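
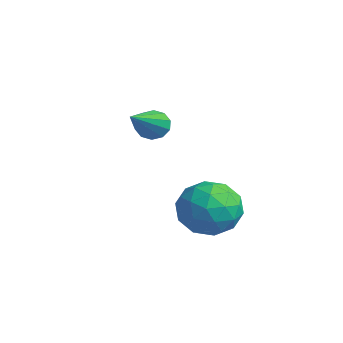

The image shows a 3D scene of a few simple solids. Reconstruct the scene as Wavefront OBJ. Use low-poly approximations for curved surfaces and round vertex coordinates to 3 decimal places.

v -4.36 -2.626 -0.582
v -4.099 -2.236 -0.409
v -3.02 -3.994 0.482
v -4.323 -2.298 -0.206
v -4.562 -2.486 -0.146
v -4.723 -2.727 -0.253
v -4.746 -2.929 -0.485
v -4.621 -3.016 -0.754
v -4.396 -2.954 -0.957
v -4.158 -2.766 -1.017
v -3.996 -2.525 -0.91
v -3.974 -2.323 -0.678
v -2.057 -2.59 -1.903
v -1.489 -1.882 -2.01
v -1.151 -3.438 -2.71
v -0.583 -2.73 -2.817
v -0.678 -3.12 -1.995
v -1.238 -2.596 -1.496
v -1.402 -2.724 -3.224
v -1.962 -2.2 -2.725
v -1.084 -1.964 -2.826
v -0.636 -2.209 -2.067
v -2.004 -3.111 -2.653
v -1.556 -3.356 -1.894
v -1.853 -2.162 -1.886
v -0.787 -3.158 -2.834
v -0.843 -3.388 -2.351
v -0.509 -2.971 -2.414
v -1.705 -2.581 -1.584
v -1.371 -2.165 -1.647
v -0.894 -2.892 -1.638
v -1.269 -3.155 -3.073
v -0.935 -2.739 -3.136
v -2.131 -2.349 -2.306
v -1.797 -1.932 -2.369
v -1.746 -2.428 -3.082
v -1.281 -1.794 -2.428
v -0.748 -2.292 -2.902
v -1.23 -2.289 -3.142
v -1.559 -1.981 -2.849
v -1.017 -1.937 -1.982
v -0.485 -2.436 -2.456
v -0.541 -2.665 -1.973
v -0.87 -2.357 -1.68
v -0.78 -1.986 -2.462
v -2.155 -2.884 -2.264
v -1.623 -3.383 -2.738
v -1.77 -2.963 -3.04
v -2.099 -2.655 -2.747
v -1.892 -3.028 -1.818
v -1.359 -3.526 -2.292
v -1.081 -3.339 -1.871
v -1.41 -3.031 -1.578
v -1.86 -3.334 -2.258
f 2 1 4
f 2 4 3
f 4 1 5
f 4 5 3
f 5 1 6
f 5 6 3
f 6 1 7
f 6 7 3
f 7 1 8
f 7 8 3
f 8 1 9
f 8 9 3
f 9 1 10
f 9 10 3
f 10 1 11
f 10 11 3
f 11 1 12
f 11 12 3
f 12 1 2
f 12 2 3
f 13 50 29
f 50 24 53
f 29 53 18
f 50 53 29
f 13 29 25
f 29 18 30
f 25 30 14
f 29 30 25
f 13 25 34
f 25 14 35
f 34 35 20
f 25 35 34
f 13 34 46
f 34 20 49
f 46 49 23
f 34 49 46
f 13 46 50
f 46 23 54
f 50 54 24
f 46 54 50
f 14 30 41
f 30 18 44
f 41 44 22
f 30 44 41
f 18 53 31
f 53 24 52
f 31 52 17
f 53 52 31
f 24 54 51
f 54 23 47
f 51 47 15
f 54 47 51
f 23 49 48
f 49 20 36
f 48 36 19
f 49 36 48
f 20 35 40
f 35 14 37
f 40 37 21
f 35 37 40
f 16 42 28
f 42 22 43
f 28 43 17
f 42 43 28
f 16 28 26
f 28 17 27
f 26 27 15
f 28 27 26
f 16 26 33
f 26 15 32
f 33 32 19
f 26 32 33
f 16 33 38
f 33 19 39
f 38 39 21
f 33 39 38
f 16 38 42
f 38 21 45
f 42 45 22
f 38 45 42
f 17 43 31
f 43 22 44
f 31 44 18
f 43 44 31
f 15 27 51
f 27 17 52
f 51 52 24
f 27 52 51
f 19 32 48
f 32 15 47
f 48 47 23
f 32 47 48
f 21 39 40
f 39 19 36
f 40 36 20
f 39 36 40
f 22 45 41
f 45 21 37
f 41 37 14
f 45 37 41



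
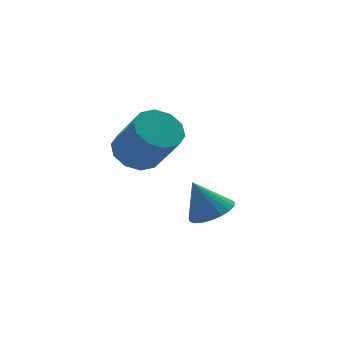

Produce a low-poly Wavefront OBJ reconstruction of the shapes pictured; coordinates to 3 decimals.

v -0.006 2.616 -1.551
v 0.801 2.77 -1.265
v -0.554 3.004 -0.209
v 0.705 3.093 -1.398
v 0.487 3.333 -1.557
v 0.182 3.449 -1.715
v -0.154 3.421 -1.844
v -0.465 3.254 -1.923
v -0.697 2.976 -1.937
v -0.809 2.636 -1.885
v -0.782 2.293 -1.774
v -0.621 2.005 -1.625
v -0.354 1.823 -1.463
v -0.026 1.778 -1.316
v 0.305 1.878 -1.21
v 0.582 2.105 -1.162
v 0.758 2.421 -1.182
v -2.487 3.24 1.59
v -1.837 3.833 1.859
v -1.462 2.752 3.338
v -2.113 2.16 3.07
v -2.328 3.991 2.098
v -1.953 2.91 3.578
v -2.88 3.862 2.144
v -2.505 2.781 3.623
v -3.282 3.495 1.978
v -2.907 2.415 3.457
v -3.38 3.032 1.664
v -3.006 1.951 3.143
v -3.138 2.648 1.322
v -2.763 1.567 2.801
v -2.647 2.49 1.082
v -2.272 1.409 2.562
v -2.095 2.619 1.037
v -1.72 1.538 2.516
v -1.693 2.985 1.203
v -1.318 1.905 2.682
v -1.594 3.449 1.517
v -1.22 2.368 2.996
f 2 1 4
f 2 4 3
f 4 1 5
f 4 5 3
f 5 1 6
f 5 6 3
f 6 1 7
f 6 7 3
f 7 1 8
f 7 8 3
f 8 1 9
f 8 9 3
f 9 1 10
f 9 10 3
f 10 1 11
f 10 11 3
f 11 1 12
f 11 12 3
f 12 1 13
f 12 13 3
f 13 1 14
f 13 14 3
f 14 1 15
f 14 15 3
f 15 1 16
f 15 16 3
f 16 1 17
f 16 17 3
f 17 1 2
f 17 2 3
f 19 18 22
f 19 22 20
f 20 22 23
f 20 23 21
f 22 18 24
f 22 24 23
f 23 24 25
f 23 25 21
f 24 18 26
f 24 26 25
f 25 26 27
f 25 27 21
f 26 18 28
f 26 28 27
f 27 28 29
f 27 29 21
f 28 18 30
f 28 30 29
f 29 30 31
f 29 31 21
f 30 18 32
f 30 32 31
f 31 32 33
f 31 33 21
f 32 18 34
f 32 34 33
f 33 34 35
f 33 35 21
f 34 18 36
f 34 36 35
f 35 36 37
f 35 37 21
f 36 18 38
f 36 38 37
f 37 38 39
f 37 39 21
f 38 18 19
f 38 19 39
f 39 19 20
f 39 20 21



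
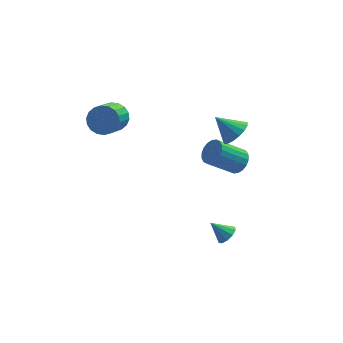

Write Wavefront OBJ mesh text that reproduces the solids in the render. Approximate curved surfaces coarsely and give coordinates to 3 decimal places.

v 2.89 3.121 0.732
v 3.433 2.994 1.347
v 1.97 3.619 1.648
v 3.512 3.364 1.225
v 3.448 3.678 0.99
v 3.257 3.865 0.696
v 2.981 3.881 0.411
v 2.685 3.723 0.199
v 2.435 3.427 0.109
v 2.29 3.061 0.162
v 2.282 2.709 0.346
v 2.413 2.451 0.618
v 2.654 2.347 0.916
v 2.949 2.42 1.173
v 3.23 2.654 1.328
v 1.687 -1.421 -2.625
v 2.111 -1.182 -2.31
v 0.953 -1.079 -1.895
v 1.994 -0.936 -2.544
v 1.76 -0.876 -2.808
v 1.497 -1.024 -3.002
v 1.307 -1.324 -3.052
v 1.262 -1.661 -2.939
v 1.379 -1.906 -2.706
v 1.614 -1.967 -2.442
v 1.876 -1.819 -2.248
v 2.066 -1.519 -2.197
v 3.236 3.965 -2.428
v 3.677 4.185 -1.876
v 2.305 4.036 -0.72
v 1.864 3.815 -1.272
v 3.552 4.469 -1.987
v 2.18 4.319 -0.832
v 3.364 4.653 -2.186
v 1.992 4.503 -1.031
v 3.151 4.7 -2.433
v 1.779 4.55 -1.278
v 2.955 4.602 -2.679
v 1.583 4.452 -1.523
v 2.815 4.378 -2.875
v 1.443 4.228 -1.719
v 2.758 4.072 -2.982
v 1.386 3.922 -1.827
v 2.795 3.744 -2.98
v 1.423 3.595 -1.824
v 2.92 3.461 -2.868
v 1.548 3.311 -1.713
v 3.108 3.277 -2.669
v 1.736 3.127 -1.514
v 3.321 3.23 -2.422
v 1.949 3.08 -1.267
v 3.517 3.328 -2.177
v 2.145 3.178 -1.021
v 3.657 3.552 -1.981
v 2.285 3.402 -0.825
v 3.714 3.858 -1.873
v 2.342 3.708 -0.718
v -2.874 4.479 1.586
v -2.124 4.125 1.631
v -2.737 2.946 2.559
v -3.486 3.301 2.514
v -2.125 4.353 1.921
v -2.738 3.175 2.849
v -2.273 4.607 2.145
v -2.886 3.429 3.073
v -2.541 4.835 2.258
v -3.154 3.657 3.186
v -2.874 4.993 2.238
v -3.487 3.815 3.166
v -3.207 5.049 2.089
v -3.82 3.871 3.017
v -3.475 4.992 1.84
v -4.087 3.814 2.768
v -3.623 4.834 1.541
v -4.236 3.655 2.469
v -3.622 4.605 1.251
v -4.235 3.427 2.179
v -3.474 4.351 1.027
v -4.087 3.173 1.955
v -3.206 4.123 0.914
v -3.819 2.945 1.842
v -2.873 3.965 0.934
v -3.486 2.787 1.862
v -2.54 3.909 1.083
v -3.153 2.731 2.011
v -2.273 3.966 1.332
v -2.885 2.788 2.26
f 2 1 4
f 2 4 3
f 4 1 5
f 4 5 3
f 5 1 6
f 5 6 3
f 6 1 7
f 6 7 3
f 7 1 8
f 7 8 3
f 8 1 9
f 8 9 3
f 9 1 10
f 9 10 3
f 10 1 11
f 10 11 3
f 11 1 12
f 11 12 3
f 12 1 13
f 12 13 3
f 13 1 14
f 13 14 3
f 14 1 15
f 14 15 3
f 15 1 2
f 15 2 3
f 17 16 19
f 17 19 18
f 19 16 20
f 19 20 18
f 20 16 21
f 20 21 18
f 21 16 22
f 21 22 18
f 22 16 23
f 22 23 18
f 23 16 24
f 23 24 18
f 24 16 25
f 24 25 18
f 25 16 26
f 25 26 18
f 26 16 27
f 26 27 18
f 27 16 17
f 27 17 18
f 29 28 32
f 29 32 30
f 30 32 33
f 30 33 31
f 32 28 34
f 32 34 33
f 33 34 35
f 33 35 31
f 34 28 36
f 34 36 35
f 35 36 37
f 35 37 31
f 36 28 38
f 36 38 37
f 37 38 39
f 37 39 31
f 38 28 40
f 38 40 39
f 39 40 41
f 39 41 31
f 40 28 42
f 40 42 41
f 41 42 43
f 41 43 31
f 42 28 44
f 42 44 43
f 43 44 45
f 43 45 31
f 44 28 46
f 44 46 45
f 45 46 47
f 45 47 31
f 46 28 48
f 46 48 47
f 47 48 49
f 47 49 31
f 48 28 50
f 48 50 49
f 49 50 51
f 49 51 31
f 50 28 52
f 50 52 51
f 51 52 53
f 51 53 31
f 52 28 54
f 52 54 53
f 53 54 55
f 53 55 31
f 54 28 56
f 54 56 55
f 55 56 57
f 55 57 31
f 56 28 29
f 56 29 57
f 57 29 30
f 57 30 31
f 59 58 62
f 59 62 60
f 60 62 63
f 60 63 61
f 62 58 64
f 62 64 63
f 63 64 65
f 63 65 61
f 64 58 66
f 64 66 65
f 65 66 67
f 65 67 61
f 66 58 68
f 66 68 67
f 67 68 69
f 67 69 61
f 68 58 70
f 68 70 69
f 69 70 71
f 69 71 61
f 70 58 72
f 70 72 71
f 71 72 73
f 71 73 61
f 72 58 74
f 72 74 73
f 73 74 75
f 73 75 61
f 74 58 76
f 74 76 75
f 75 76 77
f 75 77 61
f 76 58 78
f 76 78 77
f 77 78 79
f 77 79 61
f 78 58 80
f 78 80 79
f 79 80 81
f 79 81 61
f 80 58 82
f 80 82 81
f 81 82 83
f 81 83 61
f 82 58 84
f 82 84 83
f 83 84 85
f 83 85 61
f 84 58 86
f 84 86 85
f 85 86 87
f 85 87 61
f 86 58 59
f 86 59 87
f 87 59 60
f 87 60 61



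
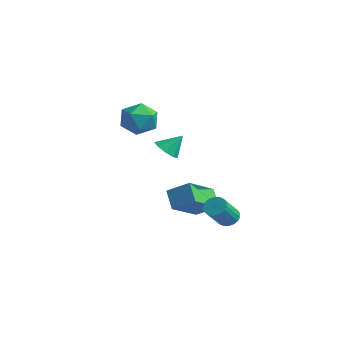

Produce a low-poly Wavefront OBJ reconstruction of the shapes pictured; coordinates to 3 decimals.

v 0.559 -1.875 1.753
v 1.024 -1.615 1.347
v 0.901 -1.245 2.547
v 0.637 -1.371 1.319
v 0.214 -1.363 1.494
v -0.048 -1.594 1.791
v -0.025 -1.957 2.07
v 0.27 -2.282 2.2
v 0.702 -2.416 2.122
v 1.066 -2.298 1.871
v 1.193 -1.981 1.564
v 2.623 -0.1 -2.012
v 2.971 0.256 -1.778
v 3.305 -0.744 -0.754
v 2.957 -1.1 -0.988
v 2.775 0.302 -1.669
v 3.109 -0.698 -0.645
v 2.553 0.279 -1.619
v 2.887 -0.722 -0.595
v 2.343 0.19 -1.638
v 2.677 -0.81 -0.614
v 2.182 0.051 -1.721
v 2.516 -0.949 -0.697
v 2.096 -0.114 -1.854
v 2.43 -1.114 -0.83
v 2.102 -0.277 -2.015
v 2.436 -1.277 -0.991
v 2.198 -0.409 -2.175
v 2.532 -1.409 -1.151
v 2.368 -0.487 -2.307
v 2.702 -1.488 -1.283
v 2.581 -0.499 -2.388
v 2.915 -1.499 -1.364
v 2.802 -0.442 -2.404
v 3.136 -1.442 -1.38
v 2.992 -0.325 -2.352
v 3.326 -1.325 -1.328
v 3.118 -0.17 -2.242
v 3.452 -1.17 -1.218
v 3.158 -0.002 -2.091
v 3.492 -1.002 -1.067
v 3.106 0.148 -1.927
v 3.44 -0.852 -0.903
v -3.309 -0.051 1.727
v -2.347 -0.268 1.783
v -3.633 -1.212 2.777
v -2.671 -1.429 2.833
v -3.008 -0.578 3.206
v -2.808 0.14 2.557
v -3.172 -1.62 2.003
v -2.972 -0.902 1.354
v -2.262 -1.238 1.954
v -2.16 -0.594 2.697
v -3.82 -0.886 1.863
v -3.718 -0.242 2.606
v 0.028 -1.467 -0.981
v 0.897 -0.872 -0.366
v -0.444 0.219 -1.947
v 0.425 0.815 -1.332
v 0.755 -1.715 -1.768
v 1.624 -1.119 -1.153
v 0.283 -0.028 -2.734
v 1.152 0.567 -2.119
f 2 1 4
f 2 4 3
f 4 1 5
f 4 5 3
f 5 1 6
f 5 6 3
f 6 1 7
f 6 7 3
f 7 1 8
f 7 8 3
f 8 1 9
f 8 9 3
f 9 1 10
f 9 10 3
f 10 1 11
f 10 11 3
f 11 1 2
f 11 2 3
f 13 12 16
f 13 16 14
f 14 16 17
f 14 17 15
f 16 12 18
f 16 18 17
f 17 18 19
f 17 19 15
f 18 12 20
f 18 20 19
f 19 20 21
f 19 21 15
f 20 12 22
f 20 22 21
f 21 22 23
f 21 23 15
f 22 12 24
f 22 24 23
f 23 24 25
f 23 25 15
f 24 12 26
f 24 26 25
f 25 26 27
f 25 27 15
f 26 12 28
f 26 28 27
f 27 28 29
f 27 29 15
f 28 12 30
f 28 30 29
f 29 30 31
f 29 31 15
f 30 12 32
f 30 32 31
f 31 32 33
f 31 33 15
f 32 12 34
f 32 34 33
f 33 34 35
f 33 35 15
f 34 12 36
f 34 36 35
f 35 36 37
f 35 37 15
f 36 12 38
f 36 38 37
f 37 38 39
f 37 39 15
f 38 12 40
f 38 40 39
f 39 40 41
f 39 41 15
f 40 12 42
f 40 42 41
f 41 42 43
f 41 43 15
f 42 12 13
f 42 13 43
f 43 13 14
f 43 14 15
f 44 55 49
f 44 49 45
f 44 45 51
f 44 51 54
f 44 54 55
f 45 49 53
f 49 55 48
f 55 54 46
f 54 51 50
f 51 45 52
f 47 53 48
f 47 48 46
f 47 46 50
f 47 50 52
f 47 52 53
f 48 53 49
f 46 48 55
f 50 46 54
f 52 50 51
f 53 52 45
f 57 59 56
f 60 57 56
f 56 59 58
f 58 60 56
f 57 63 59
f 61 57 60
f 61 63 57
f 59 63 58
f 62 60 58
f 58 63 62
f 62 61 60
f 63 61 62



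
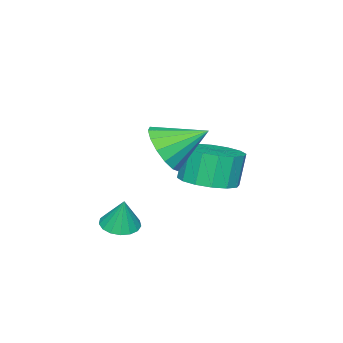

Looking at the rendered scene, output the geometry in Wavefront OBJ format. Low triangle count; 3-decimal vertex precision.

v 2.248 0.12 -2.116
v 2.744 0.498 -2.262
v 2.372 0.38 -1.024
v 2.501 0.685 -2.279
v 2.201 0.742 -2.259
v 1.912 0.657 -2.206
v 1.699 0.449 -2.133
v 1.613 0.165 -2.055
v 1.672 -0.129 -1.992
v 1.863 -0.366 -1.957
v 2.142 -0.491 -1.959
v 2.446 -0.477 -1.997
v 2.704 -0.326 -2.062
v 2.858 -0.073 -2.139
v 2.872 0.225 -2.212
v 1.194 0.995 0.885
v 1.515 0.643 1.695
v 0.446 2.085 1.655
v 1.849 0.969 1.558
v 2.008 1.302 1.241
v 1.948 1.552 0.828
v 1.687 1.654 0.43
v 1.293 1.578 0.155
v 0.872 1.347 0.075
v 0.538 1.021 0.212
v 0.379 0.688 0.529
v 0.439 0.437 0.942
v 0.701 0.336 1.339
v 1.095 0.411 1.615
v -0.908 1.171 -1.345
v -0.324 0.406 -1.161
v -0.708 0.404 0.049
v -1.292 1.169 -0.135
v -0.038 0.814 -1.069
v -0.422 0.812 0.141
v 0.015 1.319 -1.052
v -0.369 1.317 0.159
v -0.179 1.783 -1.113
v -0.563 1.781 0.098
v -0.568 2.084 -1.236
v -0.953 2.082 -0.025
v -1.049 2.14 -1.388
v -1.433 2.138 -0.178
v -1.492 1.936 -1.529
v -1.876 1.934 -0.319
v -1.778 1.528 -1.621
v -2.162 1.526 -0.411
v -1.831 1.023 -1.639
v -2.215 1.021 -0.428
v -1.637 0.559 -1.578
v -2.021 0.557 -0.367
v -1.247 0.258 -1.455
v -1.632 0.256 -0.244
v -0.767 0.202 -1.302
v -1.151 0.2 -0.092
f 2 1 4
f 2 4 3
f 4 1 5
f 4 5 3
f 5 1 6
f 5 6 3
f 6 1 7
f 6 7 3
f 7 1 8
f 7 8 3
f 8 1 9
f 8 9 3
f 9 1 10
f 9 10 3
f 10 1 11
f 10 11 3
f 11 1 12
f 11 12 3
f 12 1 13
f 12 13 3
f 13 1 14
f 13 14 3
f 14 1 15
f 14 15 3
f 15 1 2
f 15 2 3
f 17 16 19
f 17 19 18
f 19 16 20
f 19 20 18
f 20 16 21
f 20 21 18
f 21 16 22
f 21 22 18
f 22 16 23
f 22 23 18
f 23 16 24
f 23 24 18
f 24 16 25
f 24 25 18
f 25 16 26
f 25 26 18
f 26 16 27
f 26 27 18
f 27 16 28
f 27 28 18
f 28 16 29
f 28 29 18
f 29 16 17
f 29 17 18
f 31 30 34
f 31 34 32
f 32 34 35
f 32 35 33
f 34 30 36
f 34 36 35
f 35 36 37
f 35 37 33
f 36 30 38
f 36 38 37
f 37 38 39
f 37 39 33
f 38 30 40
f 38 40 39
f 39 40 41
f 39 41 33
f 40 30 42
f 40 42 41
f 41 42 43
f 41 43 33
f 42 30 44
f 42 44 43
f 43 44 45
f 43 45 33
f 44 30 46
f 44 46 45
f 45 46 47
f 45 47 33
f 46 30 48
f 46 48 47
f 47 48 49
f 47 49 33
f 48 30 50
f 48 50 49
f 49 50 51
f 49 51 33
f 50 30 52
f 50 52 51
f 51 52 53
f 51 53 33
f 52 30 54
f 52 54 53
f 53 54 55
f 53 55 33
f 54 30 31
f 54 31 55
f 55 31 32
f 55 32 33



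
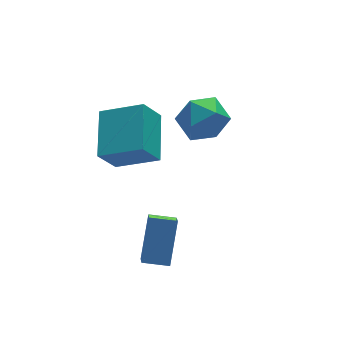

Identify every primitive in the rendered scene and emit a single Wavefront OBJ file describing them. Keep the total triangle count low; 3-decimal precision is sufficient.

v -3.862 -0.604 1.751
v -2.497 -1.549 2.521
v -3.068 1.131 2.472
v -1.703 0.186 3.242
v -3.117 -0.466 0.598
v -1.752 -1.411 1.368
v -2.323 1.269 1.319
v -0.958 0.324 2.089
v 0.016 1.278 0.554
v 0.723 1.468 -0.286
v 1.257 0.252 1.366
v 1.964 0.442 0.526
v 1.691 1.268 1.222
v 0.924 1.902 0.721
v 1.056 -0.182 0.359
v 0.289 0.452 -0.142
v 1.366 0.566 -0.406
v 1.758 1.462 0.127
v 0.222 0.258 0.953
v 0.614 1.154 1.486
v -3.176 -2.842 -2.766
v -3.395 -3.442 -2.22
v -2.42 -1.827 -1.349
v -2.639 -2.427 -0.803
v -2.261 -3.313 -2.917
v -2.48 -3.913 -2.371
v -1.505 -2.298 -1.5
v -1.724 -2.898 -0.954
f 2 4 1
f 5 2 1
f 1 4 3
f 3 5 1
f 2 8 4
f 6 2 5
f 6 8 2
f 4 8 3
f 7 5 3
f 3 8 7
f 7 6 5
f 8 6 7
f 9 20 14
f 9 14 10
f 9 10 16
f 9 16 19
f 9 19 20
f 10 14 18
f 14 20 13
f 20 19 11
f 19 16 15
f 16 10 17
f 12 18 13
f 12 13 11
f 12 11 15
f 12 15 17
f 12 17 18
f 13 18 14
f 11 13 20
f 15 11 19
f 17 15 16
f 18 17 10
f 22 24 21
f 25 22 21
f 21 24 23
f 23 25 21
f 22 28 24
f 26 22 25
f 26 28 22
f 24 28 23
f 27 25 23
f 23 28 27
f 27 26 25
f 28 26 27



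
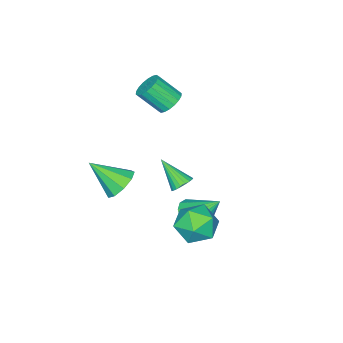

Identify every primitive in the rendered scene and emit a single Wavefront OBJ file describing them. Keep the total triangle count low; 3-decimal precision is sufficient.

v 1.558 1.009 -1.93
v 2.485 1.315 -1.84
v 1.062 2.111 -0.57
v 2.274 1.632 -2.175
v 1.871 1.783 -2.444
v 1.384 1.726 -2.575
v 0.944 1.477 -2.534
v 0.669 1.102 -2.33
v 0.632 0.703 -2.02
v 0.843 0.385 -1.686
v 1.246 0.235 -1.417
v 1.732 0.292 -1.285
v 2.172 0.541 -1.327
v 2.448 0.915 -1.53
v 1.211 0.006 -0.472
v 1.436 0.387 -0.052
v 1.229 -1.266 0.672
v 1.186 0.413 -0.019
v 0.94 0.369 -0.063
v 0.741 0.262 -0.179
v 0.623 0.111 -0.345
v 0.607 -0.058 -0.533
v 0.695 -0.217 -0.711
v 0.873 -0.337 -0.847
v 1.108 -0.397 -0.918
v 1.362 -0.389 -0.912
v 1.589 -0.311 -0.83
v 1.751 -0.18 -0.686
v 1.819 -0.016 -0.505
v 1.783 0.152 -0.318
v 1.647 0.294 -0.158
v 2.892 -2.281 -0.598
v 3.762 -1.904 -0.659
v 3.568 -3.639 0.658
v 3.43 -1.622 -0.175
v 2.847 -1.649 0.11
v 2.285 -1.971 0.064
v 2.006 -2.438 -0.291
v 2.142 -2.832 -0.79
v 2.629 -2.967 -1.199
v 3.238 -2.782 -1.327
v 3.686 -2.362 -1.113
v -0.29 -1.978 3.456
v 0.219 -2.23 2.981
v 0.738 -3.194 4.049
v 0.23 -2.942 4.524
v 0.374 -1.981 3.13
v 0.894 -2.945 4.198
v 0.399 -1.731 3.344
v 0.918 -2.696 4.411
v 0.287 -1.53 3.579
v 0.806 -2.495 4.647
v 0.06 -1.418 3.791
v 0.58 -2.383 4.859
v -0.235 -1.417 3.936
v 0.284 -2.382 5.004
v -0.542 -1.527 3.986
v -0.022 -2.491 5.054
v -0.798 -1.726 3.931
v -0.279 -2.69 4.999
v -0.954 -1.975 3.782
v -0.434 -2.939 4.85
v -0.978 -2.224 3.569
v -0.459 -3.189 4.636
v -0.866 -2.425 3.333
v -0.347 -3.39 4.401
v -0.64 -2.537 3.121
v -0.12 -3.502 4.189
v -0.344 -2.538 2.976
v 0.175 -3.503 4.044
v -0.038 -2.429 2.926
v 0.482 -3.393 3.994
v 2.642 3.328 -0.136
v 3.343 3.523 0.736
v 3.757 1.997 -0.736
v 4.458 2.192 0.136
v 3.435 1.735 0.322
v 2.746 2.559 0.692
v 4.354 2.961 -0.692
v 3.665 3.785 -0.322
v 4.401 3.297 0.392
v 3.833 2.539 1.018
v 3.267 2.981 -1.018
v 2.699 2.223 -0.392
f 2 1 4
f 2 4 3
f 4 1 5
f 4 5 3
f 5 1 6
f 5 6 3
f 6 1 7
f 6 7 3
f 7 1 8
f 7 8 3
f 8 1 9
f 8 9 3
f 9 1 10
f 9 10 3
f 10 1 11
f 10 11 3
f 11 1 12
f 11 12 3
f 12 1 13
f 12 13 3
f 13 1 14
f 13 14 3
f 14 1 2
f 14 2 3
f 16 15 18
f 16 18 17
f 18 15 19
f 18 19 17
f 19 15 20
f 19 20 17
f 20 15 21
f 20 21 17
f 21 15 22
f 21 22 17
f 22 15 23
f 22 23 17
f 23 15 24
f 23 24 17
f 24 15 25
f 24 25 17
f 25 15 26
f 25 26 17
f 26 15 27
f 26 27 17
f 27 15 28
f 27 28 17
f 28 15 29
f 28 29 17
f 29 15 30
f 29 30 17
f 30 15 31
f 30 31 17
f 31 15 16
f 31 16 17
f 33 32 35
f 33 35 34
f 35 32 36
f 35 36 34
f 36 32 37
f 36 37 34
f 37 32 38
f 37 38 34
f 38 32 39
f 38 39 34
f 39 32 40
f 39 40 34
f 40 32 41
f 40 41 34
f 41 32 42
f 41 42 34
f 42 32 33
f 42 33 34
f 44 43 47
f 44 47 45
f 45 47 48
f 45 48 46
f 47 43 49
f 47 49 48
f 48 49 50
f 48 50 46
f 49 43 51
f 49 51 50
f 50 51 52
f 50 52 46
f 51 43 53
f 51 53 52
f 52 53 54
f 52 54 46
f 53 43 55
f 53 55 54
f 54 55 56
f 54 56 46
f 55 43 57
f 55 57 56
f 56 57 58
f 56 58 46
f 57 43 59
f 57 59 58
f 58 59 60
f 58 60 46
f 59 43 61
f 59 61 60
f 60 61 62
f 60 62 46
f 61 43 63
f 61 63 62
f 62 63 64
f 62 64 46
f 63 43 65
f 63 65 64
f 64 65 66
f 64 66 46
f 65 43 67
f 65 67 66
f 66 67 68
f 66 68 46
f 67 43 69
f 67 69 68
f 68 69 70
f 68 70 46
f 69 43 71
f 69 71 70
f 70 71 72
f 70 72 46
f 71 43 44
f 71 44 72
f 72 44 45
f 72 45 46
f 73 84 78
f 73 78 74
f 73 74 80
f 73 80 83
f 73 83 84
f 74 78 82
f 78 84 77
f 84 83 75
f 83 80 79
f 80 74 81
f 76 82 77
f 76 77 75
f 76 75 79
f 76 79 81
f 76 81 82
f 77 82 78
f 75 77 84
f 79 75 83
f 81 79 80
f 82 81 74



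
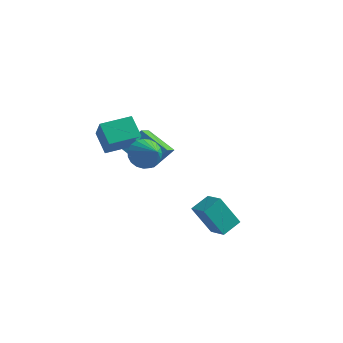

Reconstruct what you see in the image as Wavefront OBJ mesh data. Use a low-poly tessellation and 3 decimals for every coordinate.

v -1.709 0.359 2.969
v -1.123 0.609 2.211
v -0.431 -0.259 3.751
v -1.105 0.945 2.447
v -1.192 1.18 2.774
v -1.368 1.273 3.134
v -1.603 1.208 3.466
v -1.856 0.996 3.712
v -2.084 0.674 3.829
v -2.246 0.297 3.797
v -2.316 -0.069 3.623
v -2.281 -0.362 3.335
v -2.147 -0.529 2.983
v -1.937 -0.543 2.63
v -1.687 -0.401 2.335
v -1.441 -0.128 2.149
v -1.242 0.229 2.105
v 2.664 -0.489 0.472
v 2.927 0.617 0.992
v 1.577 -0.064 0.118
v 1.84 1.042 0.637
v 3.48 0.138 -1.277
v 3.743 1.244 -0.758
v 2.393 0.563 -1.632
v 2.656 1.669 -1.112
v -3.103 -0.871 3.776
v -4.074 -0.417 4.797
v -4.124 0.05 2.394
v -5.095 0.504 3.415
v -2.125 0.616 4.045
v -3.096 1.07 5.066
v -3.146 1.537 2.663
v -4.117 1.991 3.684
v -4.995 3.216 1.214
v -4.297 1.622 2.072
v -4.301 4.145 2.374
v -3.603 2.551 3.232
v -3.357 3.349 0.128
v -2.659 1.755 0.986
v -2.663 4.278 1.288
v -1.965 2.684 2.146
f 2 1 4
f 2 4 3
f 4 1 5
f 4 5 3
f 5 1 6
f 5 6 3
f 6 1 7
f 6 7 3
f 7 1 8
f 7 8 3
f 8 1 9
f 8 9 3
f 9 1 10
f 9 10 3
f 10 1 11
f 10 11 3
f 11 1 12
f 11 12 3
f 12 1 13
f 12 13 3
f 13 1 14
f 13 14 3
f 14 1 15
f 14 15 3
f 15 1 16
f 15 16 3
f 16 1 17
f 16 17 3
f 17 1 2
f 17 2 3
f 19 21 18
f 22 19 18
f 18 21 20
f 20 22 18
f 19 25 21
f 23 19 22
f 23 25 19
f 21 25 20
f 24 22 20
f 20 25 24
f 24 23 22
f 25 23 24
f 27 29 26
f 30 27 26
f 26 29 28
f 28 30 26
f 27 33 29
f 31 27 30
f 31 33 27
f 29 33 28
f 32 30 28
f 28 33 32
f 32 31 30
f 33 31 32
f 35 37 34
f 38 35 34
f 34 37 36
f 36 38 34
f 35 41 37
f 39 35 38
f 39 41 35
f 37 41 36
f 40 38 36
f 36 41 40
f 40 39 38
f 41 39 40



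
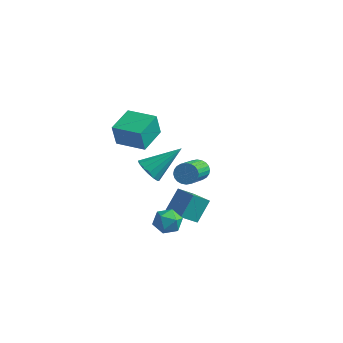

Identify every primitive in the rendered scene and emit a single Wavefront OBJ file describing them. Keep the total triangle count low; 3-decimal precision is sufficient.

v -3.017 4.542 -2.125
v -2.608 4.387 -2.593
v -2.134 2.644 -1.602
v -2.543 2.798 -1.135
v -2.459 4.515 -2.438
v -1.985 2.772 -1.448
v -2.396 4.647 -2.236
v -1.922 2.904 -1.246
v -2.426 4.763 -2.017
v -1.952 3.02 -1.027
v -2.547 4.846 -1.815
v -2.073 3.103 -0.824
v -2.739 4.882 -1.659
v -2.265 3.139 -0.669
v -2.974 4.866 -1.575
v -2.5 3.123 -0.585
v -3.215 4.801 -1.574
v -2.741 3.057 -0.584
v -3.426 4.696 -1.658
v -2.952 2.953 -0.667
v -3.575 4.568 -1.812
v -3.101 2.825 -0.822
v -3.638 4.436 -2.014
v -3.164 2.693 -1.024
v -3.608 4.32 -2.233
v -3.134 2.577 -1.243
v -3.487 4.237 -2.436
v -3.013 2.494 -1.445
v -3.295 4.201 -2.591
v -2.821 2.458 -1.601
v -3.06 4.217 -2.675
v -2.586 2.474 -1.685
v -2.819 4.283 -2.676
v -2.345 2.539 -1.686
v -1.942 0.164 -1.89
v -1.847 1.073 -0.855
v -1.574 1.005 -2.663
v -1.479 1.914 -1.628
v -0.841 -0.154 -1.712
v -0.746 0.755 -0.677
v -0.473 0.687 -2.485
v -0.378 1.596 -1.45
v -0.006 -1.952 -0.814
v 0.364 -1.822 -0.167
v -0.584 -2.898 -0.293
v -0.214 -2.768 0.354
v -0.738 -2.278 0.113
v -0.38 -1.693 -0.209
v 0.16 -3.027 -0.251
v 0.518 -2.442 -0.573
v 0.468 -2.486 0.181
v -0.087 -2.023 0.406
v -0.133 -2.697 -0.866
v -0.688 -2.234 -0.641
v -4.026 -0.84 2.66
v -4.091 -1.084 3.884
v -4.17 0.655 2.949
v -4.235 0.412 4.174
v -2.485 -0.712 2.766
v -2.55 -0.955 3.991
v -2.629 0.784 3.056
v -2.694 0.54 4.28
v -1.22 -2.241 2.743
v -0.941 -1.897 2.151
v -0.26 -0.999 3.917
v -1.269 -1.715 2.226
v -1.584 -1.673 2.44
v -1.802 -1.784 2.735
v -1.863 -2.017 3.033
v -1.753 -2.31 3.253
v -1.499 -2.585 3.336
v -1.171 -2.768 3.261
v -0.856 -2.809 3.047
v -0.639 -2.699 2.752
v -0.577 -2.465 2.454
v -0.688 -2.172 2.234
f 2 1 5
f 2 5 3
f 3 5 6
f 3 6 4
f 5 1 7
f 5 7 6
f 6 7 8
f 6 8 4
f 7 1 9
f 7 9 8
f 8 9 10
f 8 10 4
f 9 1 11
f 9 11 10
f 10 11 12
f 10 12 4
f 11 1 13
f 11 13 12
f 12 13 14
f 12 14 4
f 13 1 15
f 13 15 14
f 14 15 16
f 14 16 4
f 15 1 17
f 15 17 16
f 16 17 18
f 16 18 4
f 17 1 19
f 17 19 18
f 18 19 20
f 18 20 4
f 19 1 21
f 19 21 20
f 20 21 22
f 20 22 4
f 21 1 23
f 21 23 22
f 22 23 24
f 22 24 4
f 23 1 25
f 23 25 24
f 24 25 26
f 24 26 4
f 25 1 27
f 25 27 26
f 26 27 28
f 26 28 4
f 27 1 29
f 27 29 28
f 28 29 30
f 28 30 4
f 29 1 31
f 29 31 30
f 30 31 32
f 30 32 4
f 31 1 33
f 31 33 32
f 32 33 34
f 32 34 4
f 33 1 2
f 33 2 34
f 34 2 3
f 34 3 4
f 36 38 35
f 39 36 35
f 35 38 37
f 37 39 35
f 36 42 38
f 40 36 39
f 40 42 36
f 38 42 37
f 41 39 37
f 37 42 41
f 41 40 39
f 42 40 41
f 43 54 48
f 43 48 44
f 43 44 50
f 43 50 53
f 43 53 54
f 44 48 52
f 48 54 47
f 54 53 45
f 53 50 49
f 50 44 51
f 46 52 47
f 46 47 45
f 46 45 49
f 46 49 51
f 46 51 52
f 47 52 48
f 45 47 54
f 49 45 53
f 51 49 50
f 52 51 44
f 56 58 55
f 59 56 55
f 55 58 57
f 57 59 55
f 56 62 58
f 60 56 59
f 60 62 56
f 58 62 57
f 61 59 57
f 57 62 61
f 61 60 59
f 62 60 61
f 64 63 66
f 64 66 65
f 66 63 67
f 66 67 65
f 67 63 68
f 67 68 65
f 68 63 69
f 68 69 65
f 69 63 70
f 69 70 65
f 70 63 71
f 70 71 65
f 71 63 72
f 71 72 65
f 72 63 73
f 72 73 65
f 73 63 74
f 73 74 65
f 74 63 75
f 74 75 65
f 75 63 76
f 75 76 65
f 76 63 64
f 76 64 65



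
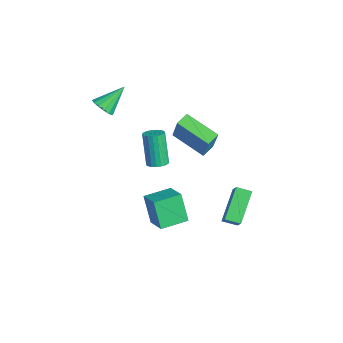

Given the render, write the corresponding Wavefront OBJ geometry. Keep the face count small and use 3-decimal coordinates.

v -0.236 -2.255 -5.014
v -1.014 -2.428 -3.334
v -0.478 -0.634 -4.96
v -1.255 -0.807 -3.279
v 1.135 -2.073 -4.361
v 0.358 -2.246 -2.68
v 0.894 -0.452 -4.306
v 0.116 -0.625 -2.626
v -2.998 0.391 0.38
v -2.058 0.37 2.235
v -1.422 1.66 -0.404
v -0.482 1.638 1.451
v -2.558 -0.298 0.149
v -1.618 -0.32 2.004
v -0.982 0.97 -0.635
v -0.042 0.949 1.22
v 0.543 -2.074 0.863
v 0.893 -1.595 1.007
v 0.087 -1.568 2.881
v -0.263 -2.046 2.737
v 0.685 -1.483 0.916
v -0.121 -1.456 2.789
v 0.452 -1.472 0.815
v -0.354 -1.445 2.689
v 0.235 -1.566 0.723
v -0.571 -1.539 2.597
v 0.072 -1.747 0.655
v -0.735 -1.72 2.529
v -0.011 -1.985 0.623
v -0.817 -1.958 2.497
v 0.003 -2.238 0.633
v -0.804 -2.211 2.507
v 0.11 -2.463 0.682
v -0.697 -2.436 2.556
v 0.292 -2.62 0.763
v -0.515 -2.593 2.636
v 0.517 -2.683 0.861
v -0.289 -2.656 2.734
v 0.747 -2.64 0.959
v -0.059 -2.613 2.833
v 0.942 -2.5 1.041
v 0.135 -2.473 2.914
v 1.068 -2.286 1.092
v 0.261 -2.259 2.966
v 1.103 -2.035 1.103
v 0.296 -2.008 2.977
v 1.041 -1.79 1.073
v 0.234 -1.763 2.947
v 1.983 1.079 -3.767
v 0.682 2.132 -2.45
v 2.377 1.845 -3.991
v 1.076 2.898 -2.673
v 3.164 0.862 -2.427
v 1.863 1.915 -1.109
v 3.558 1.628 -2.65
v 2.257 2.681 -1.333
v -3.333 -4.011 2.857
v -2.905 -4.351 3.371
v -3.667 -2.669 4.023
v -2.662 -4.12 3.175
v -2.599 -3.86 2.893
v -2.732 -3.641 2.602
v -3.026 -3.52 2.38
v -3.403 -3.532 2.284
v -3.76 -3.671 2.343
v -4.003 -3.902 2.539
v -4.066 -4.162 2.82
v -3.933 -4.382 3.111
v -3.639 -4.502 3.334
v -3.263 -4.491 3.429
f 2 4 1
f 5 2 1
f 1 4 3
f 3 5 1
f 2 8 4
f 6 2 5
f 6 8 2
f 4 8 3
f 7 5 3
f 3 8 7
f 7 6 5
f 8 6 7
f 10 12 9
f 13 10 9
f 9 12 11
f 11 13 9
f 10 16 12
f 14 10 13
f 14 16 10
f 12 16 11
f 15 13 11
f 11 16 15
f 15 14 13
f 16 14 15
f 18 17 21
f 18 21 19
f 19 21 22
f 19 22 20
f 21 17 23
f 21 23 22
f 22 23 24
f 22 24 20
f 23 17 25
f 23 25 24
f 24 25 26
f 24 26 20
f 25 17 27
f 25 27 26
f 26 27 28
f 26 28 20
f 27 17 29
f 27 29 28
f 28 29 30
f 28 30 20
f 29 17 31
f 29 31 30
f 30 31 32
f 30 32 20
f 31 17 33
f 31 33 32
f 32 33 34
f 32 34 20
f 33 17 35
f 33 35 34
f 34 35 36
f 34 36 20
f 35 17 37
f 35 37 36
f 36 37 38
f 36 38 20
f 37 17 39
f 37 39 38
f 38 39 40
f 38 40 20
f 39 17 41
f 39 41 40
f 40 41 42
f 40 42 20
f 41 17 43
f 41 43 42
f 42 43 44
f 42 44 20
f 43 17 45
f 43 45 44
f 44 45 46
f 44 46 20
f 45 17 47
f 45 47 46
f 46 47 48
f 46 48 20
f 47 17 18
f 47 18 48
f 48 18 19
f 48 19 20
f 50 52 49
f 53 50 49
f 49 52 51
f 51 53 49
f 50 56 52
f 54 50 53
f 54 56 50
f 52 56 51
f 55 53 51
f 51 56 55
f 55 54 53
f 56 54 55
f 58 57 60
f 58 60 59
f 60 57 61
f 60 61 59
f 61 57 62
f 61 62 59
f 62 57 63
f 62 63 59
f 63 57 64
f 63 64 59
f 64 57 65
f 64 65 59
f 65 57 66
f 65 66 59
f 66 57 67
f 66 67 59
f 67 57 68
f 67 68 59
f 68 57 69
f 68 69 59
f 69 57 70
f 69 70 59
f 70 57 58
f 70 58 59



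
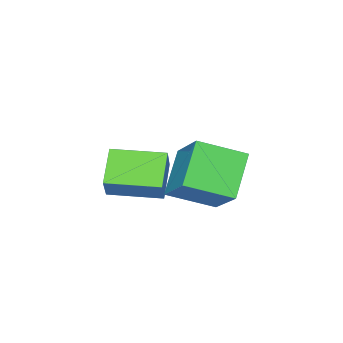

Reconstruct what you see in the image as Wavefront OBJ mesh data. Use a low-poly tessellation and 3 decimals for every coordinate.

v 2.609 -1.117 1.327
v 3.263 -0.063 2.256
v 1.762 -0.15 0.825
v 2.416 0.904 1.754
v 3.584 -0.804 0.286
v 4.238 0.25 1.215
v 2.737 0.163 -0.216
v 3.391 1.217 0.713
v 2.223 -1.667 0.518
v 2.746 -1.33 1.249
v 3.015 -1.24 -0.245
v 3.538 -0.903 0.486
v 2.962 -2.937 0.574
v 3.485 -2.6 1.305
v 3.754 -2.51 -0.189
v 4.277 -2.173 0.542
f 2 4 1
f 5 2 1
f 1 4 3
f 3 5 1
f 2 8 4
f 6 2 5
f 6 8 2
f 4 8 3
f 7 5 3
f 3 8 7
f 7 6 5
f 8 6 7
f 10 12 9
f 13 10 9
f 9 12 11
f 11 13 9
f 10 16 12
f 14 10 13
f 14 16 10
f 12 16 11
f 15 13 11
f 11 16 15
f 15 14 13
f 16 14 15



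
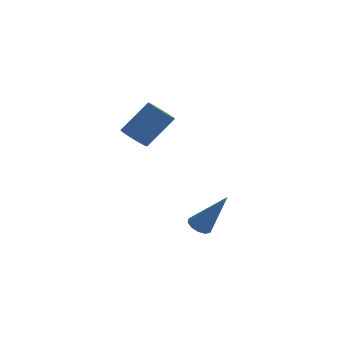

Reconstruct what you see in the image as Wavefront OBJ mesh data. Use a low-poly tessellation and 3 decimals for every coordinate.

v -2.72 -3.633 1.006
v -2.178 -3.562 0.586
v -1.238 -2.756 1.933
v -1.78 -2.827 2.354
v -2.421 -3.214 0.547
v -1.481 -2.408 1.894
v -2.779 -3.026 0.684
v -1.838 -2.22 2.031
v -3.114 -3.069 0.944
v -2.173 -2.264 2.291
v -3.298 -3.328 1.228
v -2.358 -2.523 2.575
v -3.262 -3.704 1.427
v -2.322 -2.898 2.774
v -3.019 -4.052 1.466
v -2.079 -3.246 2.813
v -2.662 -4.24 1.329
v -1.721 -3.434 2.676
v -2.327 -4.196 1.069
v -1.386 -3.391 2.416
v -2.142 -3.937 0.785
v -1.202 -3.132 2.132
v 0.029 -3.532 -3.72
v 0.506 -3.602 -4.025
v 1.191 -3.528 -1.9
v 0.449 -3.256 -3.989
v 0.232 -3.016 -3.851
v -0.063 -2.973 -3.663
v -0.323 -3.144 -3.497
v -0.448 -3.463 -3.416
v -0.391 -3.809 -3.452
v -0.174 -4.049 -3.59
v 0.121 -4.092 -3.778
v 0.381 -3.921 -3.944
f 2 1 5
f 2 5 3
f 3 5 6
f 3 6 4
f 5 1 7
f 5 7 6
f 6 7 8
f 6 8 4
f 7 1 9
f 7 9 8
f 8 9 10
f 8 10 4
f 9 1 11
f 9 11 10
f 10 11 12
f 10 12 4
f 11 1 13
f 11 13 12
f 12 13 14
f 12 14 4
f 13 1 15
f 13 15 14
f 14 15 16
f 14 16 4
f 15 1 17
f 15 17 16
f 16 17 18
f 16 18 4
f 17 1 19
f 17 19 18
f 18 19 20
f 18 20 4
f 19 1 21
f 19 21 20
f 20 21 22
f 20 22 4
f 21 1 2
f 21 2 22
f 22 2 3
f 22 3 4
f 24 23 26
f 24 26 25
f 26 23 27
f 26 27 25
f 27 23 28
f 27 28 25
f 28 23 29
f 28 29 25
f 29 23 30
f 29 30 25
f 30 23 31
f 30 31 25
f 31 23 32
f 31 32 25
f 32 23 33
f 32 33 25
f 33 23 34
f 33 34 25
f 34 23 24
f 34 24 25



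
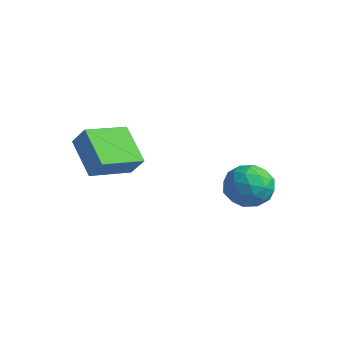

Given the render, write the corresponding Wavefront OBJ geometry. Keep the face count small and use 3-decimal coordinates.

v -0.996 -2.801 3.43
v -0.328 -2.679 4.271
v -0.89 -0.938 3.075
v -0.222 -0.815 3.915
v 0.502 -3.105 2.285
v 1.17 -2.982 3.125
v 0.608 -1.241 1.929
v 1.276 -1.119 2.77
v 3.466 3.199 1.223
v 4.176 2.59 0.699
v 2.684 1.77 1.821
v 3.394 1.161 1.297
v 3.707 1.745 2.14
v 4.191 2.628 1.771
v 2.669 1.732 0.749
v 3.153 2.615 0.38
v 3.684 1.684 0.406
v 4.326 1.692 1.265
v 2.534 2.668 1.255
v 3.176 2.676 2.114
v 3.89 3.02 0.909
v 2.97 1.34 1.611
v 3.154 1.683 2.107
v 3.572 1.326 1.799
v 3.898 3.042 1.539
v 4.316 2.685 1.23
v 4.04 2.188 2.077
v 2.544 1.675 1.29
v 2.962 1.318 0.981
v 3.288 3.034 0.721
v 3.706 2.677 0.413
v 2.82 2.172 0.443
v 4.018 2.129 0.428
v 3.558 1.289 0.78
v 3.132 1.625 0.458
v 3.416 2.144 0.241
v 4.395 2.134 0.933
v 3.935 1.294 1.285
v 4.119 1.638 1.78
v 4.404 2.157 1.563
v 4.106 1.601 0.761
v 2.925 3.066 1.235
v 2.465 2.226 1.587
v 2.456 2.203 0.957
v 2.741 2.722 0.74
v 3.302 3.071 1.74
v 2.842 2.231 2.092
v 3.444 2.216 2.279
v 3.728 2.735 2.062
v 2.754 2.759 1.759
f 2 4 1
f 5 2 1
f 1 4 3
f 3 5 1
f 2 8 4
f 6 2 5
f 6 8 2
f 4 8 3
f 7 5 3
f 3 8 7
f 7 6 5
f 8 6 7
f 9 46 25
f 46 20 49
f 25 49 14
f 46 49 25
f 9 25 21
f 25 14 26
f 21 26 10
f 25 26 21
f 9 21 30
f 21 10 31
f 30 31 16
f 21 31 30
f 9 30 42
f 30 16 45
f 42 45 19
f 30 45 42
f 9 42 46
f 42 19 50
f 46 50 20
f 42 50 46
f 10 26 37
f 26 14 40
f 37 40 18
f 26 40 37
f 14 49 27
f 49 20 48
f 27 48 13
f 49 48 27
f 20 50 47
f 50 19 43
f 47 43 11
f 50 43 47
f 19 45 44
f 45 16 32
f 44 32 15
f 45 32 44
f 16 31 36
f 31 10 33
f 36 33 17
f 31 33 36
f 12 38 24
f 38 18 39
f 24 39 13
f 38 39 24
f 12 24 22
f 24 13 23
f 22 23 11
f 24 23 22
f 12 22 29
f 22 11 28
f 29 28 15
f 22 28 29
f 12 29 34
f 29 15 35
f 34 35 17
f 29 35 34
f 12 34 38
f 34 17 41
f 38 41 18
f 34 41 38
f 13 39 27
f 39 18 40
f 27 40 14
f 39 40 27
f 11 23 47
f 23 13 48
f 47 48 20
f 23 48 47
f 15 28 44
f 28 11 43
f 44 43 19
f 28 43 44
f 17 35 36
f 35 15 32
f 36 32 16
f 35 32 36
f 18 41 37
f 41 17 33
f 37 33 10
f 41 33 37



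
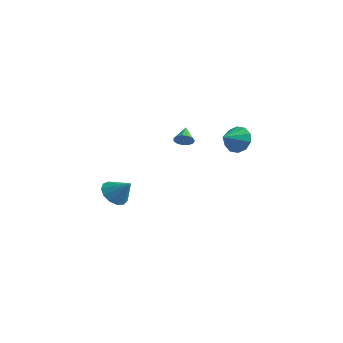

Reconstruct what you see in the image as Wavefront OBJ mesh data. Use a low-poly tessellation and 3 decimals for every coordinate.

v 0.178 1.91 1.91
v 0.701 2.041 2.172
v -0.318 2.73 2.49
v 0.685 2.229 1.892
v 0.508 2.316 1.617
v 0.226 2.274 1.436
v -0.071 2.116 1.405
v -0.29 1.893 1.534
v -0.36 1.675 1.783
v -0.259 1.532 2.072
v -0.02 1.508 2.31
v 0.282 1.612 2.421
v 0.551 1.811 2.369
v -3.802 0.6 -2.951
v -3.194 0.062 -3.481
v -2.738 0.78 -1.909
v -3.123 0.58 -3.642
v -3.267 1.103 -3.584
v -3.582 1.468 -3.325
v -3.967 1.556 -2.947
v -4.299 1.342 -2.57
v -4.474 0.892 -2.314
v -4.435 0.349 -2.26
v -4.196 -0.114 -2.425
v -3.832 -0.35 -2.757
v -3.458 -0.284 -3.151
v 3.917 1.821 2.994
v 4.252 1.413 2.229
v 3.783 0.639 3.566
v 4.695 1.531 2.575
v 4.84 1.76 3.082
v 4.633 2.012 3.555
v 4.152 2.191 3.814
v 3.581 2.229 3.76
v 3.138 2.111 3.413
v 2.993 1.883 2.906
v 3.2 1.63 2.433
v 3.681 1.451 2.174
f 2 1 4
f 2 4 3
f 4 1 5
f 4 5 3
f 5 1 6
f 5 6 3
f 6 1 7
f 6 7 3
f 7 1 8
f 7 8 3
f 8 1 9
f 8 9 3
f 9 1 10
f 9 10 3
f 10 1 11
f 10 11 3
f 11 1 12
f 11 12 3
f 12 1 13
f 12 13 3
f 13 1 2
f 13 2 3
f 15 14 17
f 15 17 16
f 17 14 18
f 17 18 16
f 18 14 19
f 18 19 16
f 19 14 20
f 19 20 16
f 20 14 21
f 20 21 16
f 21 14 22
f 21 22 16
f 22 14 23
f 22 23 16
f 23 14 24
f 23 24 16
f 24 14 25
f 24 25 16
f 25 14 26
f 25 26 16
f 26 14 15
f 26 15 16
f 28 27 30
f 28 30 29
f 30 27 31
f 30 31 29
f 31 27 32
f 31 32 29
f 32 27 33
f 32 33 29
f 33 27 34
f 33 34 29
f 34 27 35
f 34 35 29
f 35 27 36
f 35 36 29
f 36 27 37
f 36 37 29
f 37 27 38
f 37 38 29
f 38 27 28
f 38 28 29



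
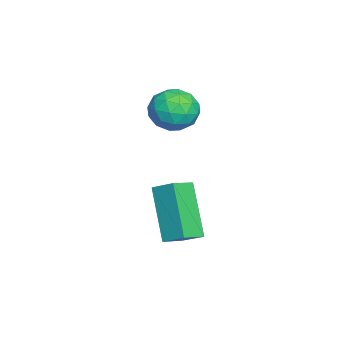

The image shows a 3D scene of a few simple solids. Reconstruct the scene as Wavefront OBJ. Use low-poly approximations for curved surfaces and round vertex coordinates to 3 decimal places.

v -2.206 1.071 1.124
v -1.718 1.323 0.543
v -1.282 0.277 1.557
v -0.794 0.529 0.976
v -0.994 1.023 1.571
v -1.565 1.513 1.304
v -1.435 0.087 0.796
v -2.006 0.577 0.529
v -1.242 0.714 0.34
v -0.969 1.293 0.82
v -2.031 0.307 1.28
v -1.758 0.886 1.76
v -2.043 1.266 0.796
v -0.957 0.334 1.304
v -1.074 0.624 1.654
v -0.787 0.772 1.313
v -1.953 1.379 1.243
v -1.667 1.526 0.901
v -1.241 1.35 1.506
v -1.333 0.074 1.199
v -1.047 0.221 0.857
v -2.213 0.828 0.787
v -1.926 0.976 0.446
v -1.759 0.25 0.594
v -1.477 1.057 0.335
v -0.933 0.59 0.589
v -1.31 0.33 0.484
v -1.646 0.619 0.327
v -1.316 1.397 0.617
v -0.773 0.93 0.871
v -0.891 1.221 1.221
v -1.226 1.509 1.064
v -1.036 1.039 0.497
v -2.227 0.67 1.229
v -1.684 0.203 1.483
v -1.774 0.091 1.036
v -2.109 0.379 0.879
v -2.067 1.01 1.511
v -1.523 0.543 1.765
v -1.354 0.981 1.773
v -1.69 1.27 1.616
v -1.964 0.561 1.603
v 0.761 1.323 -2.896
v -0.326 0.884 -1.414
v 1.05 1.954 -2.497
v -0.038 1.515 -1.015
v 1.378 0.845 -2.585
v 0.29 0.406 -1.103
v 1.666 1.476 -2.186
v 0.579 1.037 -0.704
f 1 38 17
f 38 12 41
f 17 41 6
f 38 41 17
f 1 17 13
f 17 6 18
f 13 18 2
f 17 18 13
f 1 13 22
f 13 2 23
f 22 23 8
f 13 23 22
f 1 22 34
f 22 8 37
f 34 37 11
f 22 37 34
f 1 34 38
f 34 11 42
f 38 42 12
f 34 42 38
f 2 18 29
f 18 6 32
f 29 32 10
f 18 32 29
f 6 41 19
f 41 12 40
f 19 40 5
f 41 40 19
f 12 42 39
f 42 11 35
f 39 35 3
f 42 35 39
f 11 37 36
f 37 8 24
f 36 24 7
f 37 24 36
f 8 23 28
f 23 2 25
f 28 25 9
f 23 25 28
f 4 30 16
f 30 10 31
f 16 31 5
f 30 31 16
f 4 16 14
f 16 5 15
f 14 15 3
f 16 15 14
f 4 14 21
f 14 3 20
f 21 20 7
f 14 20 21
f 4 21 26
f 21 7 27
f 26 27 9
f 21 27 26
f 4 26 30
f 26 9 33
f 30 33 10
f 26 33 30
f 5 31 19
f 31 10 32
f 19 32 6
f 31 32 19
f 3 15 39
f 15 5 40
f 39 40 12
f 15 40 39
f 7 20 36
f 20 3 35
f 36 35 11
f 20 35 36
f 9 27 28
f 27 7 24
f 28 24 8
f 27 24 28
f 10 33 29
f 33 9 25
f 29 25 2
f 33 25 29
f 44 46 43
f 47 44 43
f 43 46 45
f 45 47 43
f 44 50 46
f 48 44 47
f 48 50 44
f 46 50 45
f 49 47 45
f 45 50 49
f 49 48 47
f 50 48 49



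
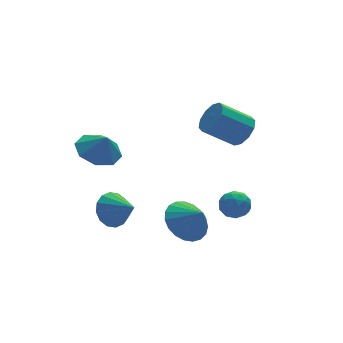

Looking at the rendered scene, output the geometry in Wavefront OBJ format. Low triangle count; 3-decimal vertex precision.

v -1.88 -1.401 -3.363
v -1.21 -1.807 -4.047
v -1.46 -2.099 -2.537
v -0.983 -1.478 -3.884
v -0.911 -1.135 -3.63
v -1.006 -0.838 -3.331
v -1.252 -0.638 -3.037
v -1.607 -0.571 -2.799
v -2.009 -0.646 -2.659
v -2.389 -0.852 -2.64
v -2.68 -1.153 -2.747
v -2.834 -1.497 -2.96
v -2.822 -1.824 -3.242
v -2.647 -2.078 -3.546
v -2.34 -2.215 -3.818
v -1.953 -2.211 -4.011
v -1.554 -2.067 -4.092
v -0.584 -1.81 -2.058
v -0.102 -1.762 -2.555
v -0.338 -2.898 -1.925
v 0.144 -2.85 -2.422
v 0.24 -2.532 -1.812
v 0.088 -1.86 -1.894
v -0.528 -2.8 -2.586
v -0.68 -2.128 -2.668
v -0.067 -2.374 -2.881
v 0.408 -2.208 -2.403
v -0.848 -2.452 -2.077
v -0.373 -2.286 -1.599
v -0.364 -1.691 -2.318
v -0.076 -2.969 -2.162
v -0.019 -2.783 -1.804
v 0.265 -2.754 -2.095
v -0.253 -1.748 -1.93
v 0.031 -1.72 -2.222
v 0.232 -2.172 -1.785
v -0.471 -2.94 -2.258
v -0.187 -2.912 -2.55
v -0.705 -1.906 -2.385
v -0.421 -1.877 -2.676
v -0.672 -2.488 -2.695
v -0.061 -2.022 -2.801
v 0.084 -2.661 -2.723
v -0.311 -2.632 -2.82
v -0.401 -2.237 -2.868
v 0.219 -1.924 -2.52
v 0.363 -2.564 -2.442
v 0.42 -2.377 -2.084
v 0.33 -1.982 -2.132
v 0.239 -2.284 -2.712
v -0.803 -2.096 -2.038
v -0.659 -2.736 -1.96
v -0.77 -2.678 -2.348
v -0.86 -2.283 -2.396
v -0.524 -1.999 -1.757
v -0.379 -2.638 -1.679
v -0.039 -2.423 -1.612
v -0.129 -2.028 -1.66
v -0.679 -2.376 -1.768
v 1.266 0.19 0.175
v 1.759 0.456 0.746
v 0.487 0.776 1.696
v -0.006 0.51 1.125
v 1.64 0.839 0.457
v 0.368 1.159 1.407
v 1.378 0.974 0.06
v 0.105 1.294 1.01
v 1.073 0.81 -0.293
v -0.2 1.13 0.658
v 0.842 0.409 -0.467
v -0.431 0.729 0.483
v 0.773 -0.076 -0.396
v -0.499 0.244 0.554
v 0.892 -0.459 -0.107
v -0.38 -0.139 0.843
v 1.155 -0.594 0.29
v -0.118 -0.274 1.24
v 1.46 -0.43 0.642
v 0.187 -0.11 1.593
v 1.691 -0.029 0.817
v 0.418 0.291 1.767
v -4.039 1.026 -3.649
v -3.574 1.58 -3.148
v -3.521 -0.006 -2.991
v -3.967 1.523 -2.926
v -4.381 1.333 -2.898
v -4.702 1.061 -3.071
v -4.847 0.78 -3.399
v -4.774 0.565 -3.794
v -4.505 0.473 -4.15
v -4.111 0.53 -4.372
v -3.698 0.72 -4.4
v -3.376 0.992 -4.227
v -3.232 1.273 -3.899
v -3.305 1.488 -3.504
v -3.961 2.768 -1.149
v -3.007 3.145 -1.239
v -3.719 2.372 -0.231
v -3.5 3.652 -0.89
v -4.263 3.641 -0.693
v -4.85 3.119 -0.763
v -4.916 2.392 -1.06
v -4.423 1.885 -1.409
v -3.66 1.896 -1.606
v -3.073 2.418 -1.536
f 2 1 4
f 2 4 3
f 4 1 5
f 4 5 3
f 5 1 6
f 5 6 3
f 6 1 7
f 6 7 3
f 7 1 8
f 7 8 3
f 8 1 9
f 8 9 3
f 9 1 10
f 9 10 3
f 10 1 11
f 10 11 3
f 11 1 12
f 11 12 3
f 12 1 13
f 12 13 3
f 13 1 14
f 13 14 3
f 14 1 15
f 14 15 3
f 15 1 16
f 15 16 3
f 16 1 17
f 16 17 3
f 17 1 2
f 17 2 3
f 18 55 34
f 55 29 58
f 34 58 23
f 55 58 34
f 18 34 30
f 34 23 35
f 30 35 19
f 34 35 30
f 18 30 39
f 30 19 40
f 39 40 25
f 30 40 39
f 18 39 51
f 39 25 54
f 51 54 28
f 39 54 51
f 18 51 55
f 51 28 59
f 55 59 29
f 51 59 55
f 19 35 46
f 35 23 49
f 46 49 27
f 35 49 46
f 23 58 36
f 58 29 57
f 36 57 22
f 58 57 36
f 29 59 56
f 59 28 52
f 56 52 20
f 59 52 56
f 28 54 53
f 54 25 41
f 53 41 24
f 54 41 53
f 25 40 45
f 40 19 42
f 45 42 26
f 40 42 45
f 21 47 33
f 47 27 48
f 33 48 22
f 47 48 33
f 21 33 31
f 33 22 32
f 31 32 20
f 33 32 31
f 21 31 38
f 31 20 37
f 38 37 24
f 31 37 38
f 21 38 43
f 38 24 44
f 43 44 26
f 38 44 43
f 21 43 47
f 43 26 50
f 47 50 27
f 43 50 47
f 22 48 36
f 48 27 49
f 36 49 23
f 48 49 36
f 20 32 56
f 32 22 57
f 56 57 29
f 32 57 56
f 24 37 53
f 37 20 52
f 53 52 28
f 37 52 53
f 26 44 45
f 44 24 41
f 45 41 25
f 44 41 45
f 27 50 46
f 50 26 42
f 46 42 19
f 50 42 46
f 61 60 64
f 61 64 62
f 62 64 65
f 62 65 63
f 64 60 66
f 64 66 65
f 65 66 67
f 65 67 63
f 66 60 68
f 66 68 67
f 67 68 69
f 67 69 63
f 68 60 70
f 68 70 69
f 69 70 71
f 69 71 63
f 70 60 72
f 70 72 71
f 71 72 73
f 71 73 63
f 72 60 74
f 72 74 73
f 73 74 75
f 73 75 63
f 74 60 76
f 74 76 75
f 75 76 77
f 75 77 63
f 76 60 78
f 76 78 77
f 77 78 79
f 77 79 63
f 78 60 80
f 78 80 79
f 79 80 81
f 79 81 63
f 80 60 61
f 80 61 81
f 81 61 62
f 81 62 63
f 83 82 85
f 83 85 84
f 85 82 86
f 85 86 84
f 86 82 87
f 86 87 84
f 87 82 88
f 87 88 84
f 88 82 89
f 88 89 84
f 89 82 90
f 89 90 84
f 90 82 91
f 90 91 84
f 91 82 92
f 91 92 84
f 92 82 93
f 92 93 84
f 93 82 94
f 93 94 84
f 94 82 95
f 94 95 84
f 95 82 83
f 95 83 84
f 97 96 99
f 97 99 98
f 99 96 100
f 99 100 98
f 100 96 101
f 100 101 98
f 101 96 102
f 101 102 98
f 102 96 103
f 102 103 98
f 103 96 104
f 103 104 98
f 104 96 105
f 104 105 98
f 105 96 97
f 105 97 98



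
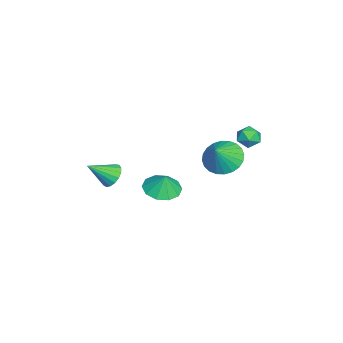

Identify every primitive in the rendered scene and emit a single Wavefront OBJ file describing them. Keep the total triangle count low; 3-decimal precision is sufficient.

v 1.598 -2.345 0.297
v 2.191 -2.337 0.031
v 1.982 -3.355 1.123
v 2.212 -2.135 0.267
v 2.093 -1.982 0.51
v 1.86 -1.912 0.705
v 1.568 -1.941 0.806
v 1.282 -2.063 0.79
v 1.068 -2.249 0.662
v 0.976 -2.457 0.45
v 1.026 -2.64 0.203
v 1.207 -2.755 -0.022
v 1.478 -2.776 -0.174
v 1.776 -2.698 -0.218
v 2.033 -2.54 -0.144
v -3.1 -0.636 -3.648
v -2.198 -0.815 -3.842
v -2.86 -0.464 -2.692
v -2.289 -0.247 -3.921
v -2.69 0.173 -3.896
v -3.248 0.283 -3.776
v -3.749 0.043 -3.607
v -4.002 -0.457 -3.454
v -3.911 -1.025 -3.374
v -3.51 -1.445 -3.399
v -2.952 -1.555 -3.519
v -2.451 -1.315 -3.688
v 2.643 2.489 2.442
v 3.189 3.2 2.236
v 3.377 2.191 3.358
v 2.961 3.352 2.468
v 2.685 3.372 2.696
v 2.402 3.258 2.886
v 2.156 3.027 3.007
v 1.984 2.714 3.043
v 1.913 2.366 2.988
v 1.952 2.038 2.849
v 2.097 1.778 2.648
v 2.325 1.626 2.416
v 2.602 1.605 2.188
v 2.885 1.72 1.999
v 3.131 1.951 1.877
v 3.303 2.264 1.841
v 3.374 2.611 1.897
v 3.334 2.94 2.036
v -2.43 3.699 0.871
v -1.962 3.384 0.544
v -3.158 3.276 0.236
v -2.69 2.961 -0.091
v -2.833 2.789 0.522
v -2.383 3.051 0.914
v -2.737 3.609 -0.134
v -2.287 3.871 0.258
v -2.152 3.328 -0.077
v -2.211 2.821 0.329
v -2.909 3.839 0.451
v -2.968 3.332 0.857
f 2 1 4
f 2 4 3
f 4 1 5
f 4 5 3
f 5 1 6
f 5 6 3
f 6 1 7
f 6 7 3
f 7 1 8
f 7 8 3
f 8 1 9
f 8 9 3
f 9 1 10
f 9 10 3
f 10 1 11
f 10 11 3
f 11 1 12
f 11 12 3
f 12 1 13
f 12 13 3
f 13 1 14
f 13 14 3
f 14 1 15
f 14 15 3
f 15 1 2
f 15 2 3
f 17 16 19
f 17 19 18
f 19 16 20
f 19 20 18
f 20 16 21
f 20 21 18
f 21 16 22
f 21 22 18
f 22 16 23
f 22 23 18
f 23 16 24
f 23 24 18
f 24 16 25
f 24 25 18
f 25 16 26
f 25 26 18
f 26 16 27
f 26 27 18
f 27 16 17
f 27 17 18
f 29 28 31
f 29 31 30
f 31 28 32
f 31 32 30
f 32 28 33
f 32 33 30
f 33 28 34
f 33 34 30
f 34 28 35
f 34 35 30
f 35 28 36
f 35 36 30
f 36 28 37
f 36 37 30
f 37 28 38
f 37 38 30
f 38 28 39
f 38 39 30
f 39 28 40
f 39 40 30
f 40 28 41
f 40 41 30
f 41 28 42
f 41 42 30
f 42 28 43
f 42 43 30
f 43 28 44
f 43 44 30
f 44 28 45
f 44 45 30
f 45 28 29
f 45 29 30
f 46 57 51
f 46 51 47
f 46 47 53
f 46 53 56
f 46 56 57
f 47 51 55
f 51 57 50
f 57 56 48
f 56 53 52
f 53 47 54
f 49 55 50
f 49 50 48
f 49 48 52
f 49 52 54
f 49 54 55
f 50 55 51
f 48 50 57
f 52 48 56
f 54 52 53
f 55 54 47



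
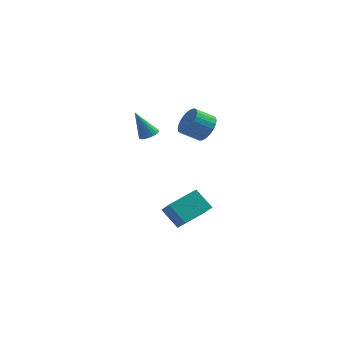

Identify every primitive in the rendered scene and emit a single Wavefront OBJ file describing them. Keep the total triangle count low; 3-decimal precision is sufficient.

v 3.459 2.867 3.186
v 3.986 2.752 3.881
v 3.048 2.378 4.53
v 2.521 2.493 3.834
v 3.886 3.078 3.925
v 2.949 2.703 4.574
v 3.722 3.371 3.857
v 2.784 2.997 4.506
v 3.518 3.588 3.687
v 2.58 3.214 4.335
v 3.304 3.695 3.44
v 2.366 3.321 4.089
v 3.114 3.676 3.155
v 2.177 3.302 3.803
v 2.977 3.534 2.874
v 2.039 3.16 3.523
v 2.913 3.29 2.641
v 1.975 2.916 3.289
v 2.932 2.982 2.49
v 1.994 2.608 3.139
v 3.031 2.657 2.446
v 2.094 2.282 3.095
v 3.196 2.363 2.514
v 2.258 1.989 3.163
v 3.4 2.146 2.685
v 2.462 1.772 3.333
v 3.614 2.039 2.931
v 2.676 1.665 3.58
v 3.803 2.058 3.217
v 2.866 1.684 3.865
v 3.941 2.2 3.497
v 3.003 1.826 4.146
v 4.005 2.444 3.731
v 3.067 2.07 4.379
v 1.08 2.809 -3.142
v 1.692 1.838 -2.13
v 2.251 4.119 -2.592
v 2.862 3.148 -1.581
v 2.038 2.372 -4.139
v 2.649 1.401 -3.128
v 3.208 3.682 -3.59
v 3.82 2.711 -2.578
v 0.484 2.595 2.561
v 0.834 2.163 2.729
v -0.264 2.585 4.099
v 0.961 2.358 2.792
v 1.006 2.594 2.815
v 0.96 2.83 2.795
v 0.833 3.025 2.734
v 0.645 3.146 2.643
v 0.429 3.172 2.538
v 0.223 3.097 2.437
v 0.062 2.936 2.358
v -0.026 2.716 2.314
v -0.025 2.475 2.312
v 0.063 2.255 2.354
v 0.224 2.093 2.432
v 0.431 2.018 2.532
v 0.646 2.043 2.637
f 2 1 5
f 2 5 3
f 3 5 6
f 3 6 4
f 5 1 7
f 5 7 6
f 6 7 8
f 6 8 4
f 7 1 9
f 7 9 8
f 8 9 10
f 8 10 4
f 9 1 11
f 9 11 10
f 10 11 12
f 10 12 4
f 11 1 13
f 11 13 12
f 12 13 14
f 12 14 4
f 13 1 15
f 13 15 14
f 14 15 16
f 14 16 4
f 15 1 17
f 15 17 16
f 16 17 18
f 16 18 4
f 17 1 19
f 17 19 18
f 18 19 20
f 18 20 4
f 19 1 21
f 19 21 20
f 20 21 22
f 20 22 4
f 21 1 23
f 21 23 22
f 22 23 24
f 22 24 4
f 23 1 25
f 23 25 24
f 24 25 26
f 24 26 4
f 25 1 27
f 25 27 26
f 26 27 28
f 26 28 4
f 27 1 29
f 27 29 28
f 28 29 30
f 28 30 4
f 29 1 31
f 29 31 30
f 30 31 32
f 30 32 4
f 31 1 33
f 31 33 32
f 32 33 34
f 32 34 4
f 33 1 2
f 33 2 34
f 34 2 3
f 34 3 4
f 36 38 35
f 39 36 35
f 35 38 37
f 37 39 35
f 36 42 38
f 40 36 39
f 40 42 36
f 38 42 37
f 41 39 37
f 37 42 41
f 41 40 39
f 42 40 41
f 44 43 46
f 44 46 45
f 46 43 47
f 46 47 45
f 47 43 48
f 47 48 45
f 48 43 49
f 48 49 45
f 49 43 50
f 49 50 45
f 50 43 51
f 50 51 45
f 51 43 52
f 51 52 45
f 52 43 53
f 52 53 45
f 53 43 54
f 53 54 45
f 54 43 55
f 54 55 45
f 55 43 56
f 55 56 45
f 56 43 57
f 56 57 45
f 57 43 58
f 57 58 45
f 58 43 59
f 58 59 45
f 59 43 44
f 59 44 45



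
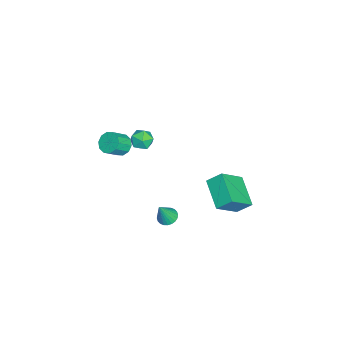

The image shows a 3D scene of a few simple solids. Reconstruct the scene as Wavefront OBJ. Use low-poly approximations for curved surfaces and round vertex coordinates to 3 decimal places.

v -3.91 -2.65 -0.705
v -3.495 -1.944 -0.734
v -3.085 -3.096 0.234
v -2.67 -2.39 0.205
v -3.432 -2.405 0.508
v -3.941 -2.129 -0.072
v -2.639 -2.911 -0.428
v -3.148 -2.635 -1.008
v -2.709 -2.105 -0.563
v -3.199 -1.792 0.015
v -3.381 -3.248 -0.515
v -3.871 -2.935 0.063
v 2.924 0.049 -1.077
v 3.503 -0.068 -1.324
v 3.456 -0.349 0.357
v 3.524 0.173 -1.264
v 3.453 0.396 -1.176
v 3.302 0.566 -1.073
v 3.093 0.657 -0.971
v 2.859 0.656 -0.884
v 2.635 0.562 -0.827
v 2.454 0.39 -0.808
v 2.346 0.166 -0.83
v 2.325 -0.075 -0.89
v 2.396 -0.298 -0.978
v 2.547 -0.468 -1.081
v 2.756 -0.559 -1.183
v 2.99 -0.558 -1.27
v 3.214 -0.464 -1.327
v 3.395 -0.292 -1.346
v -1.258 -3.384 1.101
v -0.778 -3.587 0.548
v -0.081 -4.219 1.387
v -0.562 -4.016 1.939
v -0.627 -3.181 0.729
v 0.07 -3.813 1.568
v -0.718 -2.852 1.052
v -0.021 -3.484 1.891
v -1.015 -2.727 1.394
v -0.318 -3.358 2.232
v -1.405 -2.852 1.623
v -0.708 -3.484 2.462
v -1.739 -3.181 1.653
v -1.042 -3.813 2.492
v -1.89 -3.587 1.472
v -1.193 -4.219 2.311
v -1.799 -3.916 1.149
v -1.102 -4.548 1.988
v -1.502 -4.042 0.808
v -0.805 -4.673 1.646
v -1.112 -3.916 0.578
v -0.415 -4.548 1.417
v 3.602 2.374 3.521
v 3.52 3.226 4.259
v 2.512 3.404 2.212
v 2.431 4.256 2.95
v 5.269 3.184 2.77
v 5.188 4.036 3.508
v 4.18 4.214 1.461
v 4.098 5.066 2.199
f 1 12 6
f 1 6 2
f 1 2 8
f 1 8 11
f 1 11 12
f 2 6 10
f 6 12 5
f 12 11 3
f 11 8 7
f 8 2 9
f 4 10 5
f 4 5 3
f 4 3 7
f 4 7 9
f 4 9 10
f 5 10 6
f 3 5 12
f 7 3 11
f 9 7 8
f 10 9 2
f 14 13 16
f 14 16 15
f 16 13 17
f 16 17 15
f 17 13 18
f 17 18 15
f 18 13 19
f 18 19 15
f 19 13 20
f 19 20 15
f 20 13 21
f 20 21 15
f 21 13 22
f 21 22 15
f 22 13 23
f 22 23 15
f 23 13 24
f 23 24 15
f 24 13 25
f 24 25 15
f 25 13 26
f 25 26 15
f 26 13 27
f 26 27 15
f 27 13 28
f 27 28 15
f 28 13 29
f 28 29 15
f 29 13 30
f 29 30 15
f 30 13 14
f 30 14 15
f 32 31 35
f 32 35 33
f 33 35 36
f 33 36 34
f 35 31 37
f 35 37 36
f 36 37 38
f 36 38 34
f 37 31 39
f 37 39 38
f 38 39 40
f 38 40 34
f 39 31 41
f 39 41 40
f 40 41 42
f 40 42 34
f 41 31 43
f 41 43 42
f 42 43 44
f 42 44 34
f 43 31 45
f 43 45 44
f 44 45 46
f 44 46 34
f 45 31 47
f 45 47 46
f 46 47 48
f 46 48 34
f 47 31 49
f 47 49 48
f 48 49 50
f 48 50 34
f 49 31 51
f 49 51 50
f 50 51 52
f 50 52 34
f 51 31 32
f 51 32 52
f 52 32 33
f 52 33 34
f 54 56 53
f 57 54 53
f 53 56 55
f 55 57 53
f 54 60 56
f 58 54 57
f 58 60 54
f 56 60 55
f 59 57 55
f 55 60 59
f 59 58 57
f 60 58 59



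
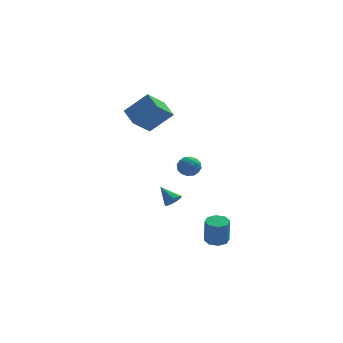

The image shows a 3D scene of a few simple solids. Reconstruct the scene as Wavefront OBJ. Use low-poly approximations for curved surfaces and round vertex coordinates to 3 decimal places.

v -0.358 -3.704 -4.626
v 0.138 -4.119 -4.697
v 0.153 -4.351 -3.225
v -0.342 -3.936 -3.154
v 0.29 -3.651 -4.624
v 0.306 -3.883 -3.153
v 0.063 -3.214 -4.553
v 0.079 -3.446 -3.081
v -0.411 -3.064 -4.524
v -0.395 -3.296 -3.053
v -0.853 -3.289 -4.555
v -0.838 -3.521 -3.083
v -1.006 -3.757 -4.627
v -0.99 -3.989 -3.156
v -0.779 -4.194 -4.699
v -0.763 -4.426 -3.227
v -0.305 -4.344 -4.727
v -0.289 -4.576 -3.256
v -2.512 0.385 -3.785
v -2.057 0.522 -3.489
v -3.188 1.055 -3.055
v -2.11 0.775 -3.771
v -2.352 0.846 -4.06
v -2.668 0.701 -4.22
v -2.912 0.408 -4.177
v -2.968 0.105 -3.95
v -2.81 -0.068 -3.646
v -2.513 -0.028 -3.408
v -2.216 0.204 -3.346
v -4.609 -0.311 2.3
v -3.354 -0.257 3.475
v -5.097 0.702 2.775
v -3.842 0.755 3.95
v -3.738 0.565 1.33
v -2.483 0.618 2.505
v -4.226 1.577 1.805
v -2.971 1.631 2.98
v -1.785 -2.381 0.368
v -1.345 -2.722 0.746
v -2.175 -3.318 -0.026
v -1.735 -3.659 0.352
v -2.243 -3.329 0.644
v -2.003 -2.75 0.887
v -1.517 -3.29 -0.167
v -1.277 -2.711 0.076
v -1.18 -3.284 0.415
v -1.628 -3.308 0.916
v -1.892 -2.732 -0.196
v -2.34 -2.756 0.305
v -1.531 -2.469 0.591
v -1.989 -3.571 0.129
v -2.288 -3.377 0.3
v -2.029 -3.577 0.522
v -1.917 -2.485 0.674
v -1.659 -2.686 0.896
v -2.187 -3.043 0.836
v -1.861 -3.354 -0.176
v -1.603 -3.555 0.046
v -1.491 -2.463 0.198
v -1.232 -2.663 0.42
v -1.333 -2.997 -0.116
v -1.175 -3 0.619
v -1.404 -3.551 0.388
v -1.276 -3.334 0.083
v -1.135 -2.994 0.226
v -1.439 -3.014 0.914
v -1.668 -3.565 0.682
v -1.967 -3.371 0.854
v -1.825 -3.03 0.997
v -1.342 -3.345 0.719
v -1.852 -2.475 0.038
v -2.081 -3.026 -0.194
v -1.695 -3.01 -0.277
v -1.553 -2.669 -0.134
v -2.116 -2.489 0.332
v -2.345 -3.04 0.101
v -2.385 -3.046 0.494
v -2.244 -2.706 0.637
v -2.178 -2.695 0.001
f 2 1 5
f 2 5 3
f 3 5 6
f 3 6 4
f 5 1 7
f 5 7 6
f 6 7 8
f 6 8 4
f 7 1 9
f 7 9 8
f 8 9 10
f 8 10 4
f 9 1 11
f 9 11 10
f 10 11 12
f 10 12 4
f 11 1 13
f 11 13 12
f 12 13 14
f 12 14 4
f 13 1 15
f 13 15 14
f 14 15 16
f 14 16 4
f 15 1 17
f 15 17 16
f 16 17 18
f 16 18 4
f 17 1 2
f 17 2 18
f 18 2 3
f 18 3 4
f 20 19 22
f 20 22 21
f 22 19 23
f 22 23 21
f 23 19 24
f 23 24 21
f 24 19 25
f 24 25 21
f 25 19 26
f 25 26 21
f 26 19 27
f 26 27 21
f 27 19 28
f 27 28 21
f 28 19 29
f 28 29 21
f 29 19 20
f 29 20 21
f 31 33 30
f 34 31 30
f 30 33 32
f 32 34 30
f 31 37 33
f 35 31 34
f 35 37 31
f 33 37 32
f 36 34 32
f 32 37 36
f 36 35 34
f 37 35 36
f 38 75 54
f 75 49 78
f 54 78 43
f 75 78 54
f 38 54 50
f 54 43 55
f 50 55 39
f 54 55 50
f 38 50 59
f 50 39 60
f 59 60 45
f 50 60 59
f 38 59 71
f 59 45 74
f 71 74 48
f 59 74 71
f 38 71 75
f 71 48 79
f 75 79 49
f 71 79 75
f 39 55 66
f 55 43 69
f 66 69 47
f 55 69 66
f 43 78 56
f 78 49 77
f 56 77 42
f 78 77 56
f 49 79 76
f 79 48 72
f 76 72 40
f 79 72 76
f 48 74 73
f 74 45 61
f 73 61 44
f 74 61 73
f 45 60 65
f 60 39 62
f 65 62 46
f 60 62 65
f 41 67 53
f 67 47 68
f 53 68 42
f 67 68 53
f 41 53 51
f 53 42 52
f 51 52 40
f 53 52 51
f 41 51 58
f 51 40 57
f 58 57 44
f 51 57 58
f 41 58 63
f 58 44 64
f 63 64 46
f 58 64 63
f 41 63 67
f 63 46 70
f 67 70 47
f 63 70 67
f 42 68 56
f 68 47 69
f 56 69 43
f 68 69 56
f 40 52 76
f 52 42 77
f 76 77 49
f 52 77 76
f 44 57 73
f 57 40 72
f 73 72 48
f 57 72 73
f 46 64 65
f 64 44 61
f 65 61 45
f 64 61 65
f 47 70 66
f 70 46 62
f 66 62 39
f 70 62 66



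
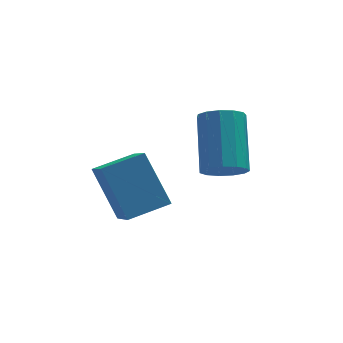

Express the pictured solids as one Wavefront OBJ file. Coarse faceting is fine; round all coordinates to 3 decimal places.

v 2.581 2.863 -3.796
v 3.25 3.058 -4.124
v 3.467 4.692 -2.713
v 2.799 4.497 -2.384
v 2.941 3.28 -4.334
v 3.159 4.914 -2.922
v 2.519 3.37 -4.372
v 2.736 5.003 -2.961
v 2.116 3.298 -4.228
v 2.333 4.932 -2.816
v 1.861 3.089 -3.946
v 2.078 4.723 -2.535
v 1.835 2.808 -3.617
v 2.052 4.441 -2.205
v 2.046 2.544 -3.344
v 2.263 4.178 -1.933
v 2.427 2.382 -3.215
v 2.644 4.016 -1.803
v 2.857 2.372 -3.27
v 3.074 4.006 -1.859
v 3.2 2.519 -3.492
v 3.417 4.153 -2.081
v 3.346 2.774 -3.811
v 3.563 4.408 -2.399
v -0.783 0.242 -3.571
v -1.386 1.32 -2.049
v -0.865 1.801 -4.706
v -1.467 2.878 -3.184
v 0.547 0.542 -3.256
v -0.055 1.619 -1.734
v 0.466 2.1 -4.391
v -0.137 3.178 -2.869
f 2 1 5
f 2 5 3
f 3 5 6
f 3 6 4
f 5 1 7
f 5 7 6
f 6 7 8
f 6 8 4
f 7 1 9
f 7 9 8
f 8 9 10
f 8 10 4
f 9 1 11
f 9 11 10
f 10 11 12
f 10 12 4
f 11 1 13
f 11 13 12
f 12 13 14
f 12 14 4
f 13 1 15
f 13 15 14
f 14 15 16
f 14 16 4
f 15 1 17
f 15 17 16
f 16 17 18
f 16 18 4
f 17 1 19
f 17 19 18
f 18 19 20
f 18 20 4
f 19 1 21
f 19 21 20
f 20 21 22
f 20 22 4
f 21 1 23
f 21 23 22
f 22 23 24
f 22 24 4
f 23 1 2
f 23 2 24
f 24 2 3
f 24 3 4
f 26 28 25
f 29 26 25
f 25 28 27
f 27 29 25
f 26 32 28
f 30 26 29
f 30 32 26
f 28 32 27
f 31 29 27
f 27 32 31
f 31 30 29
f 32 30 31



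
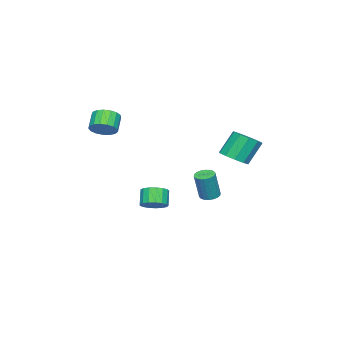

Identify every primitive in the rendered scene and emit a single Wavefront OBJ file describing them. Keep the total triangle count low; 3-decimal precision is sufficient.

v 3.013 -3.138 3.078
v 3.598 -3.369 3.588
v 2.813 -3.632 4.372
v 2.227 -3.402 3.862
v 3.55 -2.992 3.667
v 2.765 -3.255 4.45
v 3.379 -2.649 3.61
v 2.593 -2.912 4.393
v 3.124 -2.418 3.432
v 2.338 -2.681 4.215
v 2.843 -2.352 3.172
v 2.058 -2.615 3.956
v 2.601 -2.466 2.892
v 1.816 -2.729 3.675
v 2.454 -2.734 2.654
v 1.668 -2.997 3.437
v 2.434 -3.095 2.513
v 1.649 -3.358 3.296
v 2.547 -3.466 2.502
v 1.762 -3.729 3.285
v 2.767 -3.761 2.623
v 1.982 -4.024 3.406
v 3.043 -3.914 2.848
v 2.257 -4.177 3.631
v 3.312 -3.89 3.126
v 2.526 -4.153 3.909
v 3.512 -3.693 3.393
v 2.727 -3.956 4.177
v -2.059 0.711 -2.809
v -1.512 0.938 -2.955
v -1.014 0.856 -1.217
v -1.561 0.629 -1.071
v -1.658 1.161 -2.903
v -1.16 1.079 -1.165
v -1.884 1.295 -2.832
v -1.385 1.213 -1.094
v -2.144 1.313 -2.756
v -1.645 1.231 -1.018
v -2.387 1.211 -2.691
v -1.889 1.13 -0.953
v -2.566 1.011 -2.65
v -2.067 0.929 -0.912
v -2.644 0.751 -2.639
v -2.145 0.67 -0.901
v -2.606 0.484 -2.663
v -2.108 0.402 -0.925
v -2.46 0.261 -2.715
v -1.962 0.179 -0.977
v -2.235 0.127 -2.786
v -1.736 0.045 -1.048
v -1.975 0.109 -2.862
v -1.476 0.027 -1.124
v -1.731 0.21 -2.927
v -1.233 0.129 -1.189
v -1.553 0.411 -2.968
v -1.054 0.329 -1.23
v -1.475 0.67 -2.979
v -0.976 0.589 -1.241
v -2.076 -2.914 -4.289
v -1.392 -2.868 -3.821
v -2 -3.16 -2.903
v -2.684 -3.206 -3.371
v -1.543 -2.501 -3.805
v -2.152 -2.793 -2.886
v -1.816 -2.229 -3.899
v -2.425 -2.521 -2.981
v -2.149 -2.113 -4.083
v -2.758 -2.406 -3.165
v -2.465 -2.181 -4.314
v -3.074 -2.474 -3.396
v -2.692 -2.417 -4.539
v -3.3 -2.709 -3.621
v -2.777 -2.767 -4.707
v -3.386 -3.059 -3.789
v -2.702 -3.15 -4.78
v -3.311 -3.442 -3.861
v -2.483 -3.479 -4.74
v -3.092 -3.772 -3.821
v -2.171 -3.679 -4.596
v -2.78 -3.971 -3.678
v -1.837 -3.703 -4.383
v -2.446 -3.996 -3.464
v -1.558 -3.547 -4.148
v -2.167 -3.839 -3.229
v -1.397 -3.245 -3.945
v -2.006 -3.538 -3.027
v -2.064 2.178 0.285
v -1.505 1.601 0.753
v -2.218 2.104 2.224
v -2.776 2.682 1.755
v -1.239 2.108 0.709
v -1.952 2.612 2.179
v -1.288 2.642 0.502
v -2 3.146 1.972
v -1.633 2.999 0.212
v -2.346 3.503 1.683
v -2.142 3.042 -0.049
v -2.855 3.546 1.421
v -2.622 2.756 -0.184
v -3.335 3.259 1.287
v -2.888 2.248 -0.139
v -3.601 2.752 1.331
v -2.84 1.714 0.068
v -3.552 2.218 1.538
v -2.494 1.357 0.357
v -3.207 1.861 1.828
v -1.985 1.314 0.619
v -2.698 1.818 2.089
f 2 1 5
f 2 5 3
f 3 5 6
f 3 6 4
f 5 1 7
f 5 7 6
f 6 7 8
f 6 8 4
f 7 1 9
f 7 9 8
f 8 9 10
f 8 10 4
f 9 1 11
f 9 11 10
f 10 11 12
f 10 12 4
f 11 1 13
f 11 13 12
f 12 13 14
f 12 14 4
f 13 1 15
f 13 15 14
f 14 15 16
f 14 16 4
f 15 1 17
f 15 17 16
f 16 17 18
f 16 18 4
f 17 1 19
f 17 19 18
f 18 19 20
f 18 20 4
f 19 1 21
f 19 21 20
f 20 21 22
f 20 22 4
f 21 1 23
f 21 23 22
f 22 23 24
f 22 24 4
f 23 1 25
f 23 25 24
f 24 25 26
f 24 26 4
f 25 1 27
f 25 27 26
f 26 27 28
f 26 28 4
f 27 1 2
f 27 2 28
f 28 2 3
f 28 3 4
f 30 29 33
f 30 33 31
f 31 33 34
f 31 34 32
f 33 29 35
f 33 35 34
f 34 35 36
f 34 36 32
f 35 29 37
f 35 37 36
f 36 37 38
f 36 38 32
f 37 29 39
f 37 39 38
f 38 39 40
f 38 40 32
f 39 29 41
f 39 41 40
f 40 41 42
f 40 42 32
f 41 29 43
f 41 43 42
f 42 43 44
f 42 44 32
f 43 29 45
f 43 45 44
f 44 45 46
f 44 46 32
f 45 29 47
f 45 47 46
f 46 47 48
f 46 48 32
f 47 29 49
f 47 49 48
f 48 49 50
f 48 50 32
f 49 29 51
f 49 51 50
f 50 51 52
f 50 52 32
f 51 29 53
f 51 53 52
f 52 53 54
f 52 54 32
f 53 29 55
f 53 55 54
f 54 55 56
f 54 56 32
f 55 29 57
f 55 57 56
f 56 57 58
f 56 58 32
f 57 29 30
f 57 30 58
f 58 30 31
f 58 31 32
f 60 59 63
f 60 63 61
f 61 63 64
f 61 64 62
f 63 59 65
f 63 65 64
f 64 65 66
f 64 66 62
f 65 59 67
f 65 67 66
f 66 67 68
f 66 68 62
f 67 59 69
f 67 69 68
f 68 69 70
f 68 70 62
f 69 59 71
f 69 71 70
f 70 71 72
f 70 72 62
f 71 59 73
f 71 73 72
f 72 73 74
f 72 74 62
f 73 59 75
f 73 75 74
f 74 75 76
f 74 76 62
f 75 59 77
f 75 77 76
f 76 77 78
f 76 78 62
f 77 59 79
f 77 79 78
f 78 79 80
f 78 80 62
f 79 59 81
f 79 81 80
f 80 81 82
f 80 82 62
f 81 59 83
f 81 83 82
f 82 83 84
f 82 84 62
f 83 59 85
f 83 85 84
f 84 85 86
f 84 86 62
f 85 59 60
f 85 60 86
f 86 60 61
f 86 61 62
f 88 87 91
f 88 91 89
f 89 91 92
f 89 92 90
f 91 87 93
f 91 93 92
f 92 93 94
f 92 94 90
f 93 87 95
f 93 95 94
f 94 95 96
f 94 96 90
f 95 87 97
f 95 97 96
f 96 97 98
f 96 98 90
f 97 87 99
f 97 99 98
f 98 99 100
f 98 100 90
f 99 87 101
f 99 101 100
f 100 101 102
f 100 102 90
f 101 87 103
f 101 103 102
f 102 103 104
f 102 104 90
f 103 87 105
f 103 105 104
f 104 105 106
f 104 106 90
f 105 87 107
f 105 107 106
f 106 107 108
f 106 108 90
f 107 87 88
f 107 88 108
f 108 88 89
f 108 89 90

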